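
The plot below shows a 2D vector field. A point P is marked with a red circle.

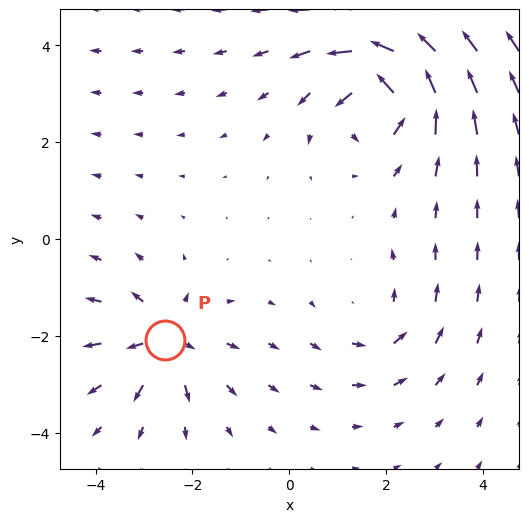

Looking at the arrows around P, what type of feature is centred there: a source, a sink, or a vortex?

At P (-2.6, -2.1) the arrows spread outward. Divergence about +4, curl ≈0 — positive divergence with near-zero curl is a source.

source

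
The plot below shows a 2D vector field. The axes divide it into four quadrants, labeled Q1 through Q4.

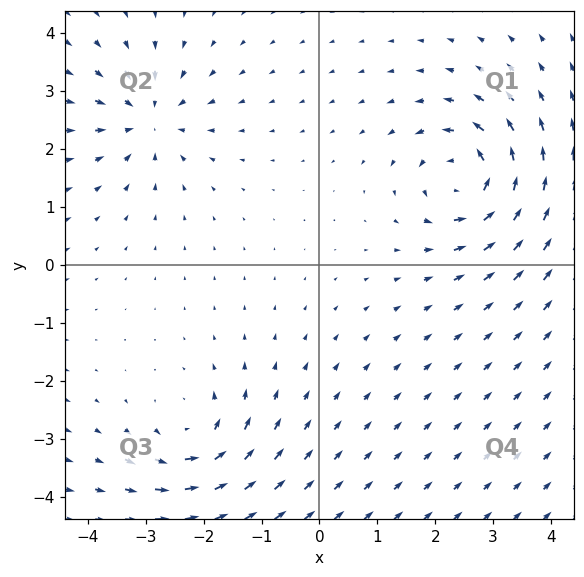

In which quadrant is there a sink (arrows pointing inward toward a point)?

The sink sits at approximately (-2.9, 2.5), which lies in quadrant Q2. The divergence there is about -5, negative as expected for a sink.

Q2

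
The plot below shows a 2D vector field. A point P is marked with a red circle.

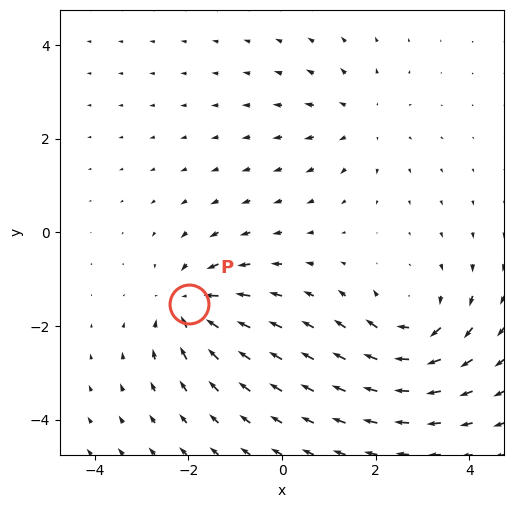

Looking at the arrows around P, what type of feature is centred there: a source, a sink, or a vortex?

sink

At P (-2.0, -1.5) the arrows converge inward. Divergence about -5, curl ≈0 — negative divergence with near-zero curl is a sink.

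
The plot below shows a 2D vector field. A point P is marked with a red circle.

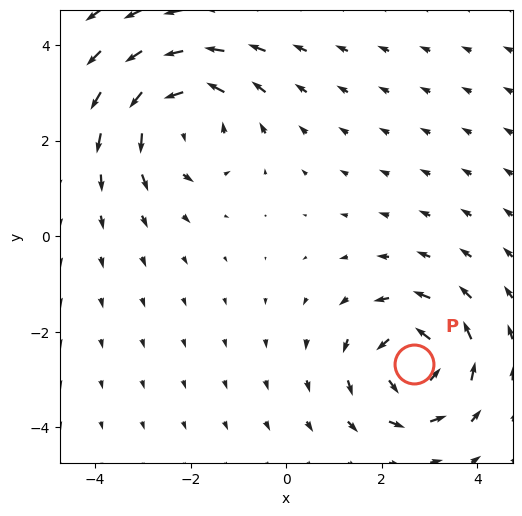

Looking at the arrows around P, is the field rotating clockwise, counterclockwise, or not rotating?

Near P at (2.7, -2.7) the arrows circulate counterclockwise. The curl (z-component) there is about +4; positive curl means counterclockwise rotation.

counterclockwise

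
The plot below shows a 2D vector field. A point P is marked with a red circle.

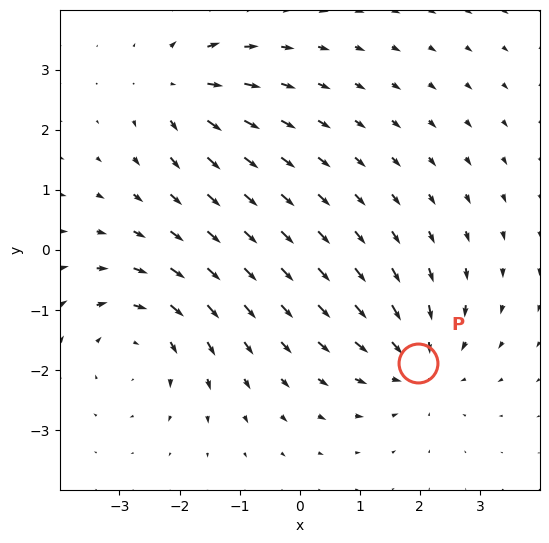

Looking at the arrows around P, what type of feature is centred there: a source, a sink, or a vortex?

sink

At P (2.0, -1.9) the arrows converge inward. Divergence about -4, curl ≈0 — negative divergence with near-zero curl is a sink.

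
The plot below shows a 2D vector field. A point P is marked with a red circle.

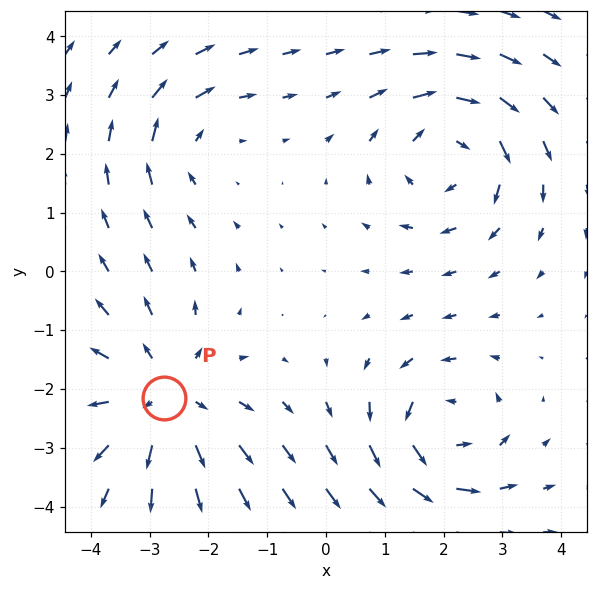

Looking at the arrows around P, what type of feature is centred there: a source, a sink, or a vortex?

source

At P (-2.8, -2.1) the arrows spread outward. Divergence about +4, curl ≈0 — positive divergence with near-zero curl is a source.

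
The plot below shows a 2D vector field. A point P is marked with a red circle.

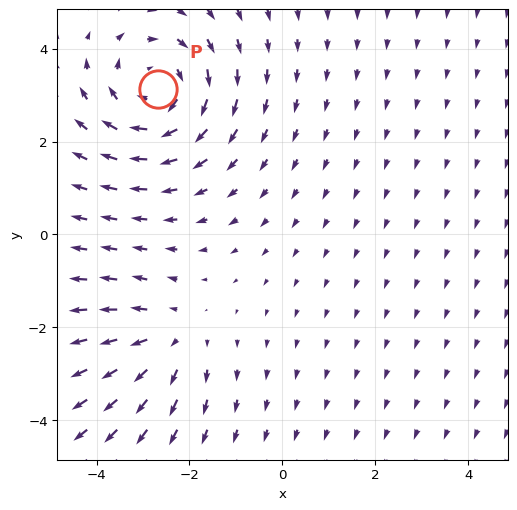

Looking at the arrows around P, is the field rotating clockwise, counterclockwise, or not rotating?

clockwise

Near P at (-2.7, 3.1) the arrows circulate clockwise. The curl (z-component) there is about -4; negative curl means clockwise rotation.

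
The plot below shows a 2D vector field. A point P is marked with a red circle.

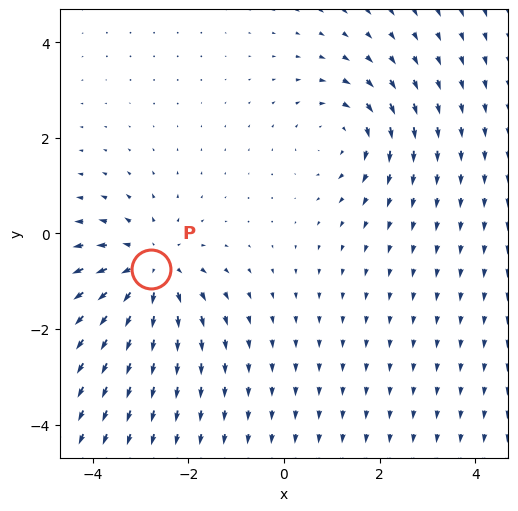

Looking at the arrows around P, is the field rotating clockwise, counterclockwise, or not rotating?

Near P at (-2.8, -0.8) the arrows show no circulation. The curl there is ≈0.

not rotating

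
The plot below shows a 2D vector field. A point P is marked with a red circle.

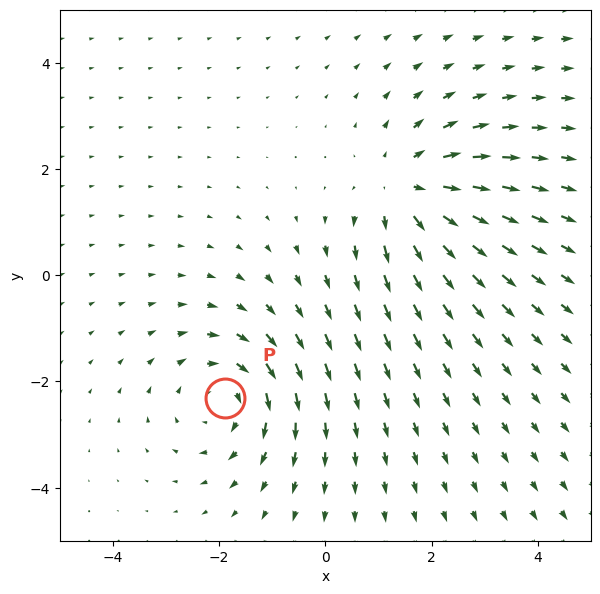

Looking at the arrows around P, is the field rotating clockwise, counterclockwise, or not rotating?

clockwise

Near P at (-1.9, -2.3) the arrows circulate clockwise. The curl (z-component) there is about -4; negative curl means clockwise rotation.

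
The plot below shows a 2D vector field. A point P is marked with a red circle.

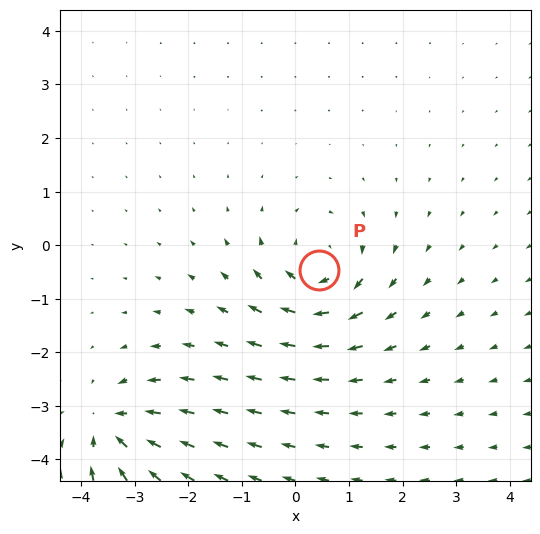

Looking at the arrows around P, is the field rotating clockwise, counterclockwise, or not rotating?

Near P at (0.4, -0.5) the arrows circulate clockwise. The curl (z-component) there is about -5; negative curl means clockwise rotation.

clockwise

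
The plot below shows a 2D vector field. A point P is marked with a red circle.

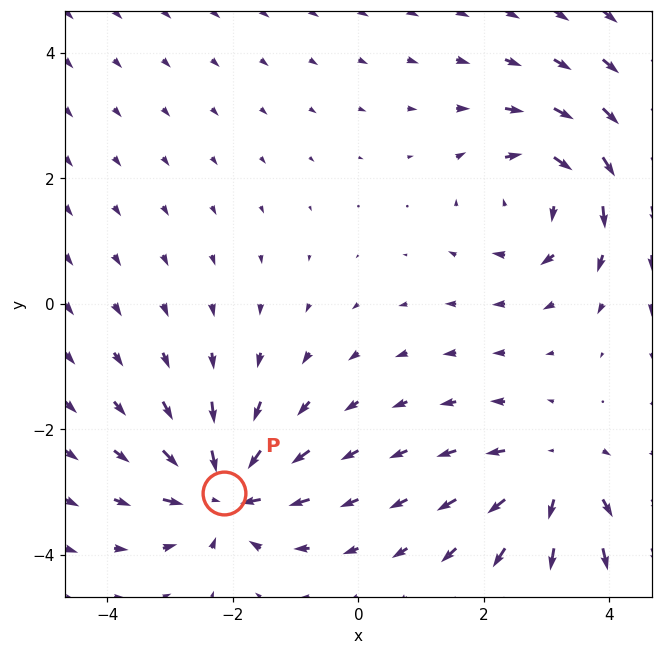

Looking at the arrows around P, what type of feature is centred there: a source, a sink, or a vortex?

sink

At P (-2.1, -3.0) the arrows converge inward. Divergence about -5, curl ≈0 — negative divergence with near-zero curl is a sink.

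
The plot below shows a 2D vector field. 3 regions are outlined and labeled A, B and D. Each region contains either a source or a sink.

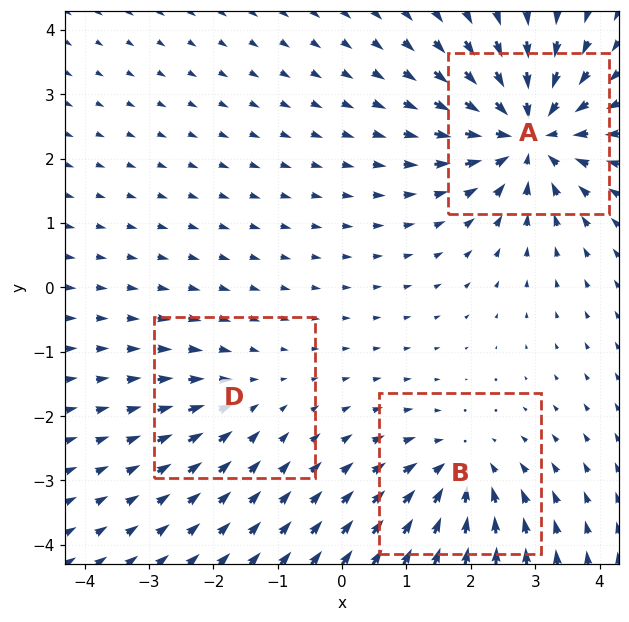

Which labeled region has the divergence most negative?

Divergence at each region's feature centre — A: about -6, B: about -4, D: about -2. Region A is most negative.

A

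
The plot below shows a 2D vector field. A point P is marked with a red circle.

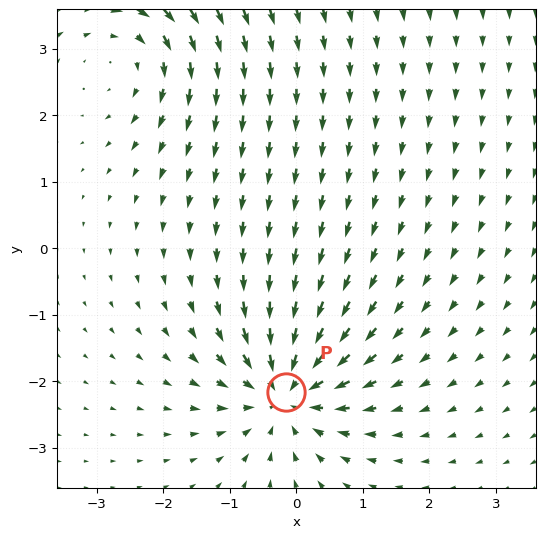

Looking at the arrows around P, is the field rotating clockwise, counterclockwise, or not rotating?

Near P at (-0.2, -2.2) the arrows show no circulation. The curl there is ≈0.

not rotating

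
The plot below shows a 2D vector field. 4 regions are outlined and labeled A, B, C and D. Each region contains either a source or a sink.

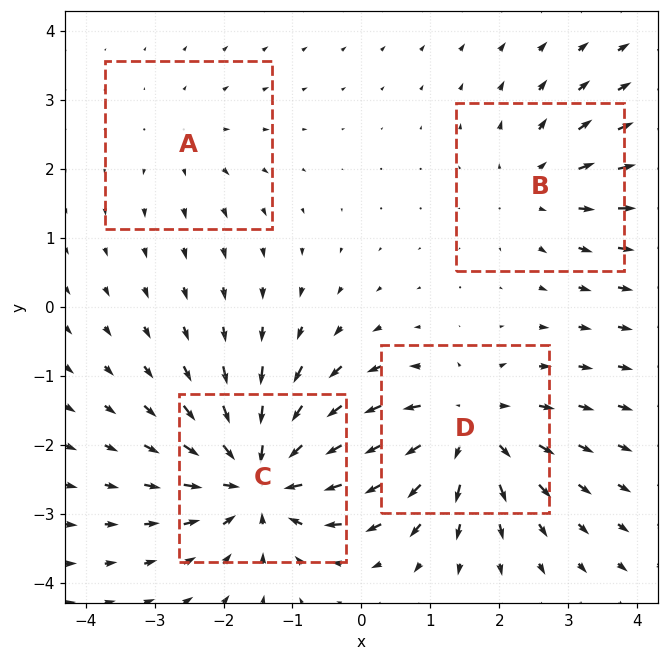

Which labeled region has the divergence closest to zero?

A

Divergence at each region's feature centre — A: about +2, B: about +3, C: about -7, D: about +5. Region A is closest to zero.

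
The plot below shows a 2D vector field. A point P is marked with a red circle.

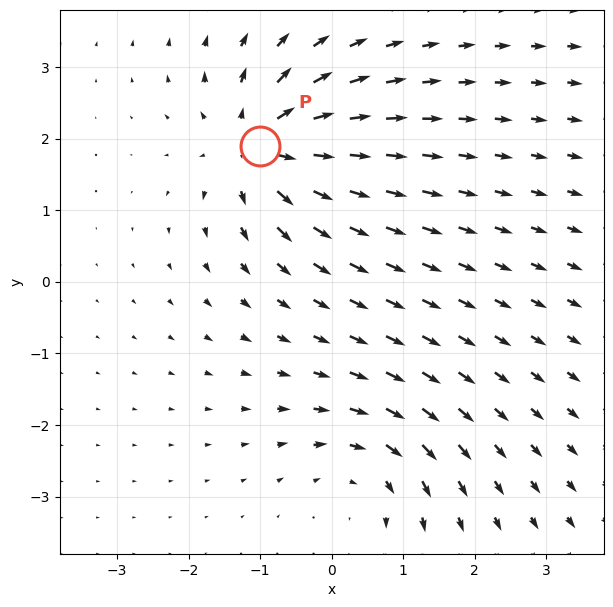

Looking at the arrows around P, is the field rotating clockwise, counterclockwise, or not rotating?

not rotating

Near P at (-1.0, 1.9) the arrows show no circulation. The curl there is ≈0.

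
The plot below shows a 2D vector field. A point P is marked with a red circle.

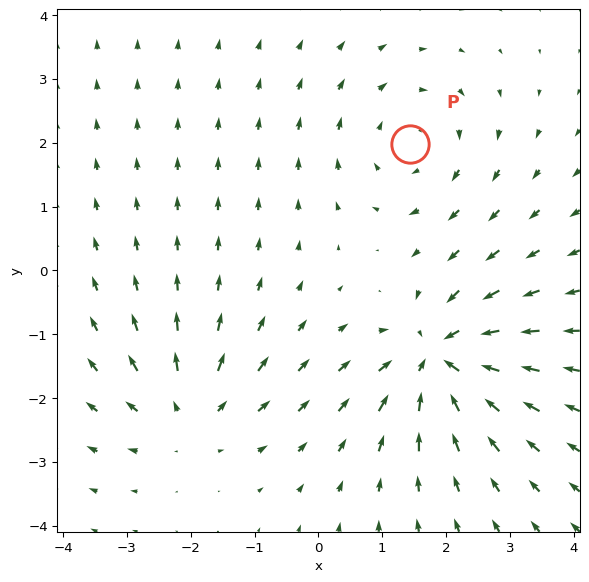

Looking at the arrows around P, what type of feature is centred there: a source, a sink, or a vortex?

vortex

At P (1.4, 2.0) the arrows circulate clockwise. Divergence ≈0, curl about -3 — near-zero divergence with nonzero curl is a vortex.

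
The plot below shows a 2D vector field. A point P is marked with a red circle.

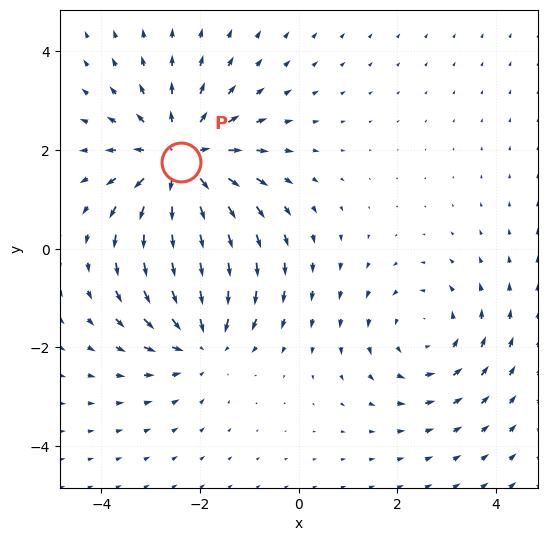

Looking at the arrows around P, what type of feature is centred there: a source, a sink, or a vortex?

At P (-2.4, 1.7) the arrows spread outward. Divergence about +4, curl ≈0 — positive divergence with near-zero curl is a source.

source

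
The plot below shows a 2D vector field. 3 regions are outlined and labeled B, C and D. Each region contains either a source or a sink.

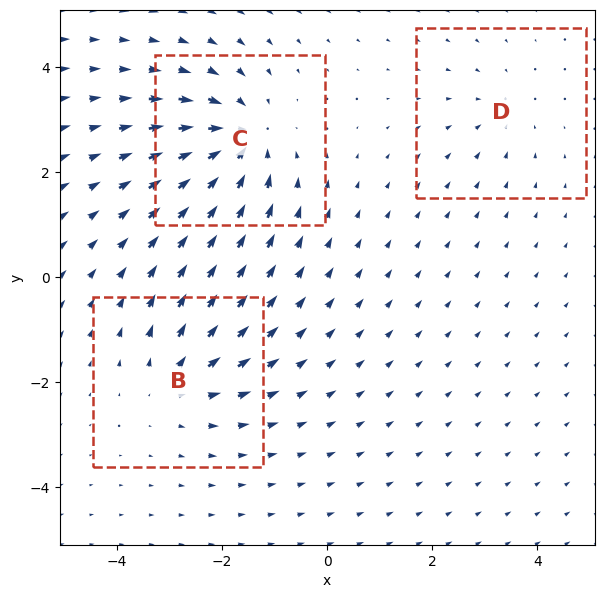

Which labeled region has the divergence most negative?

C

Divergence at each region's feature centre — B: about +3, C: about -5, D: about -2. Region C is most negative.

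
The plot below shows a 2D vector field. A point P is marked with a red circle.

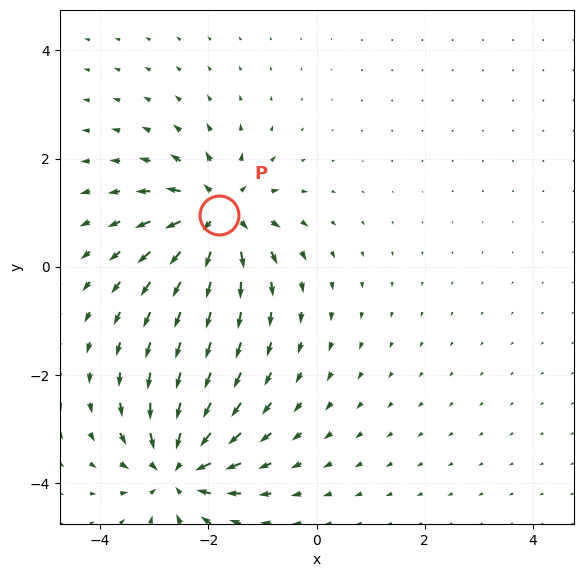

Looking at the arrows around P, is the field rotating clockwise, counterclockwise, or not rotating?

Near P at (-1.8, 1.0) the arrows show no circulation. The curl there is ≈0.

not rotating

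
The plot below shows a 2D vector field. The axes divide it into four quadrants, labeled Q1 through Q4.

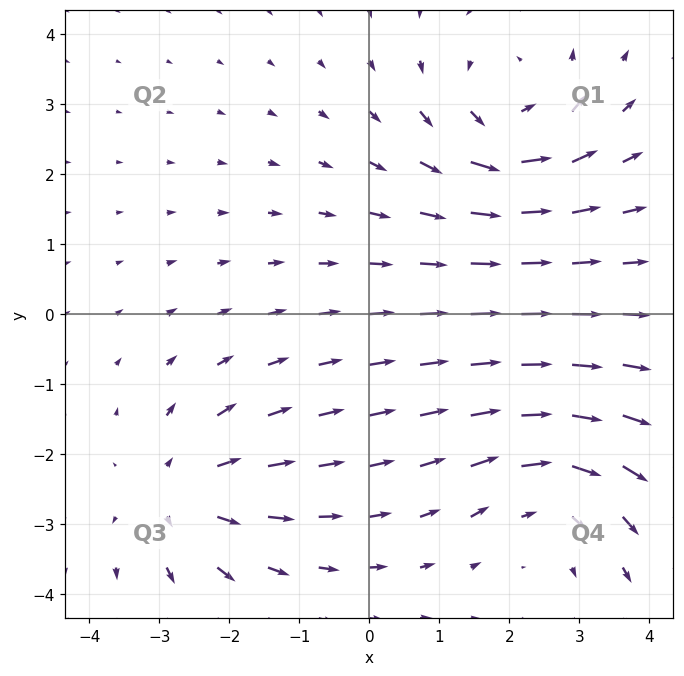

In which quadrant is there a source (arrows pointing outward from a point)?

Q3

The source sits at approximately (-2.7, -2.6), which lies in quadrant Q3. The divergence there is about +4, positive as expected for a source.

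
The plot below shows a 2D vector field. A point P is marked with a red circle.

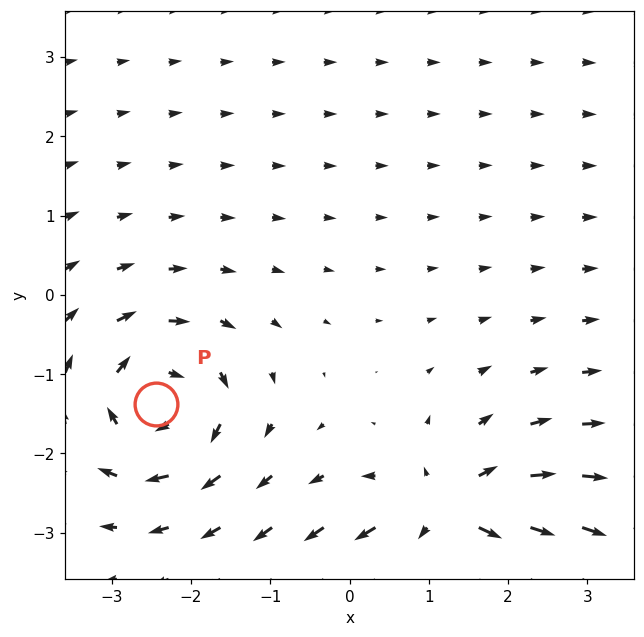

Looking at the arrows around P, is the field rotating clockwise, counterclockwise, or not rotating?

Near P at (-2.4, -1.4) the arrows circulate clockwise. The curl (z-component) there is about -5; negative curl means clockwise rotation.

clockwise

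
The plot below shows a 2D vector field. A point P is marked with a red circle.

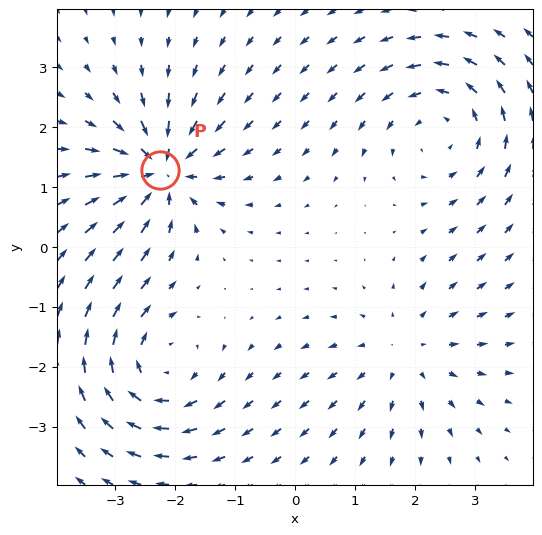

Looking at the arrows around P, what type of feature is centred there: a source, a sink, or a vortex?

sink

At P (-2.3, 1.3) the arrows converge inward. Divergence about -6, curl ≈0 — negative divergence with near-zero curl is a sink.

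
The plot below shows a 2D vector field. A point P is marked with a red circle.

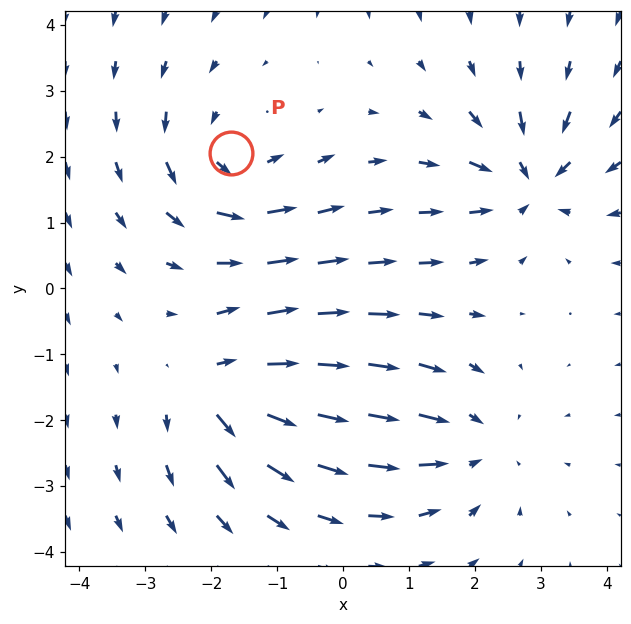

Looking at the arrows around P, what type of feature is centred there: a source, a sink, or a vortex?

vortex

At P (-1.7, 2.1) the arrows circulate counterclockwise. Divergence ≈0, curl about +5 — near-zero divergence with nonzero curl is a vortex.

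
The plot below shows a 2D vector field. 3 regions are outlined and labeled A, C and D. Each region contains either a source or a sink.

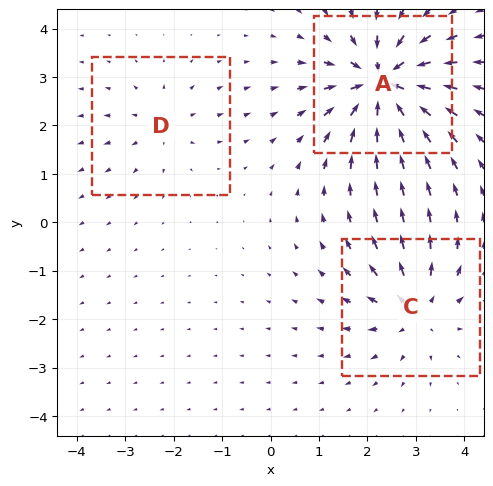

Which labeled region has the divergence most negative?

A

Divergence at each region's feature centre — A: about -6, C: about +4, D: about +2. Region A is most negative.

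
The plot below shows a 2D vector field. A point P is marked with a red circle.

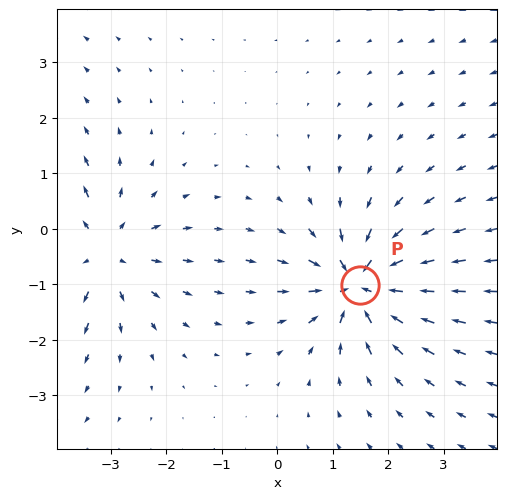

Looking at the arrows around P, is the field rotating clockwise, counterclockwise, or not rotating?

Near P at (1.5, -1.0) the arrows show no circulation. The curl there is ≈0.

not rotating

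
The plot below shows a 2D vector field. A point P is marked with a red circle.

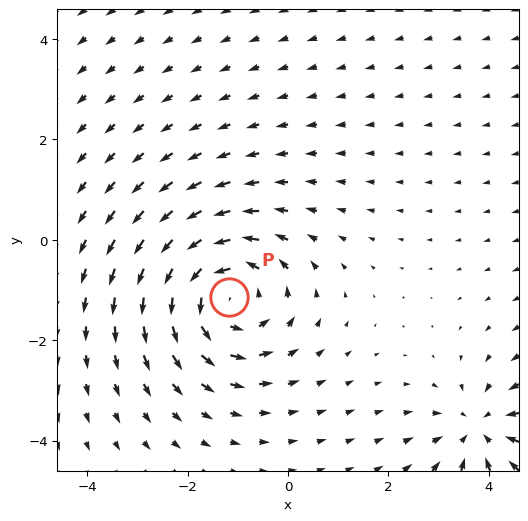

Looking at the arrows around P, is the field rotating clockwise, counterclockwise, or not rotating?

counterclockwise

Near P at (-1.2, -1.1) the arrows circulate counterclockwise. The curl (z-component) there is about +4; positive curl means counterclockwise rotation.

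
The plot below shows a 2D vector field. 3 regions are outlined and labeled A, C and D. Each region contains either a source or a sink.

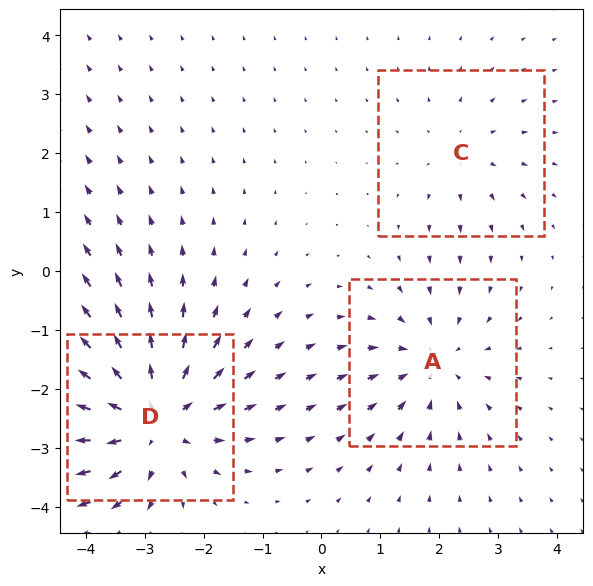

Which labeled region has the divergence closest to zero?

C

Divergence at each region's feature centre — A: about -3, C: about +2, D: about +5. Region C is closest to zero.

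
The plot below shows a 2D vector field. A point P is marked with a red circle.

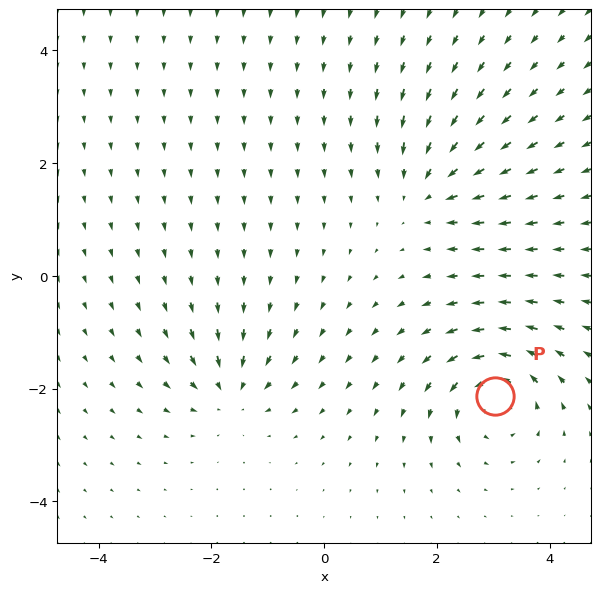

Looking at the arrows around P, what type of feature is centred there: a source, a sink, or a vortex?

At P (3.0, -2.1) the arrows circulate counterclockwise. Divergence ≈0, curl about +5 — near-zero divergence with nonzero curl is a vortex.

vortex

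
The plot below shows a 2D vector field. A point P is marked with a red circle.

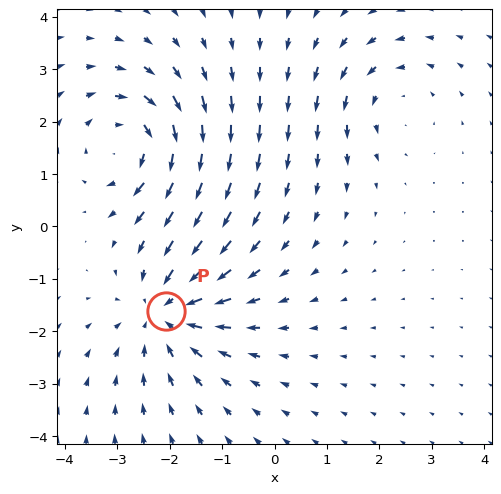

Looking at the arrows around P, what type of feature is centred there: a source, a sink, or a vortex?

At P (-2.1, -1.6) the arrows converge inward. Divergence about -5, curl ≈0 — negative divergence with near-zero curl is a sink.

sink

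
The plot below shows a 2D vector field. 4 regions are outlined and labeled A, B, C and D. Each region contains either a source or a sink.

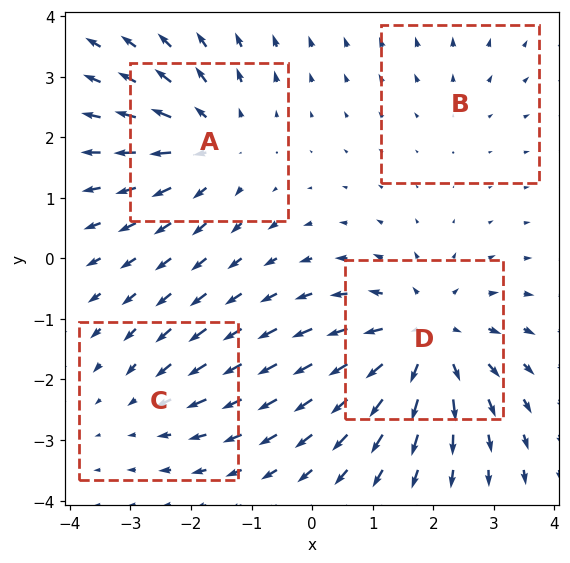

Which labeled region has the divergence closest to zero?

B

Divergence at each region's feature centre — A: about +5, B: about +2, C: about -3, D: about +6. Region B is closest to zero.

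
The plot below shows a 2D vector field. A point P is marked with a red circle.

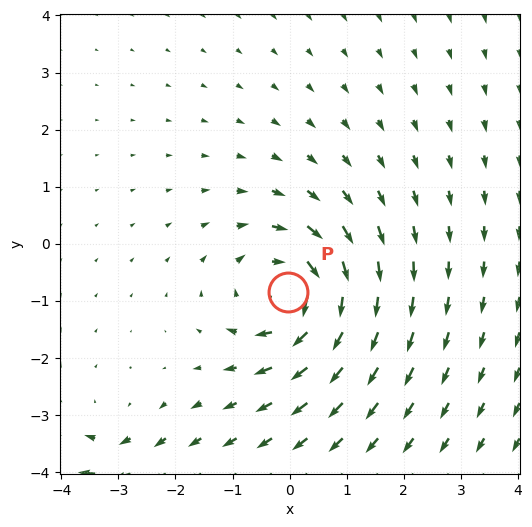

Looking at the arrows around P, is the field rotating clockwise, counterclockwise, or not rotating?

Near P at (-0.0, -0.8) the arrows circulate clockwise. The curl (z-component) there is about -5; negative curl means clockwise rotation.

clockwise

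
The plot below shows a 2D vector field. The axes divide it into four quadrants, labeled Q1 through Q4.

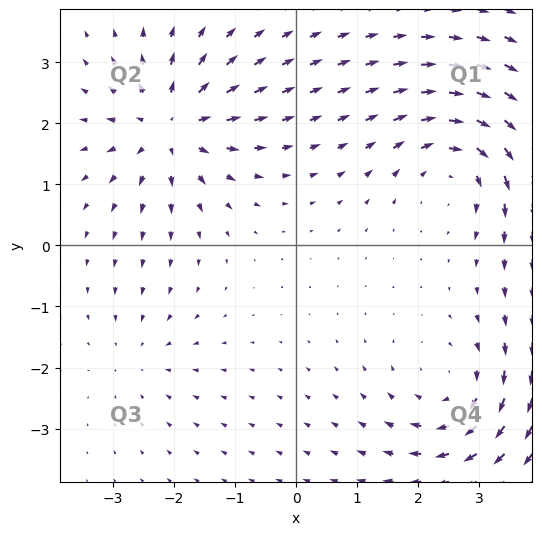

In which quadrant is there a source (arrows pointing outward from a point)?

The source sits at approximately (-2.1, 2.0), which lies in quadrant Q2. The divergence there is about +6, positive as expected for a source.

Q2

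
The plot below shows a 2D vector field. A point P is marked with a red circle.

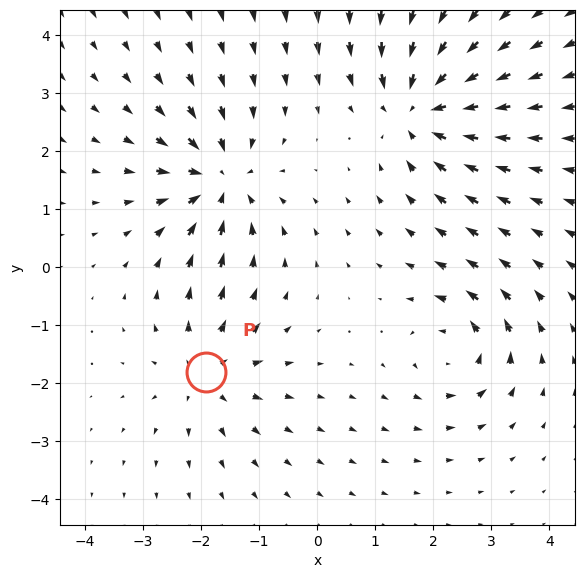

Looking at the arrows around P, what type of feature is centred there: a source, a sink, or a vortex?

At P (-1.9, -1.8) the arrows spread outward. Divergence about +4, curl ≈0 — positive divergence with near-zero curl is a source.

source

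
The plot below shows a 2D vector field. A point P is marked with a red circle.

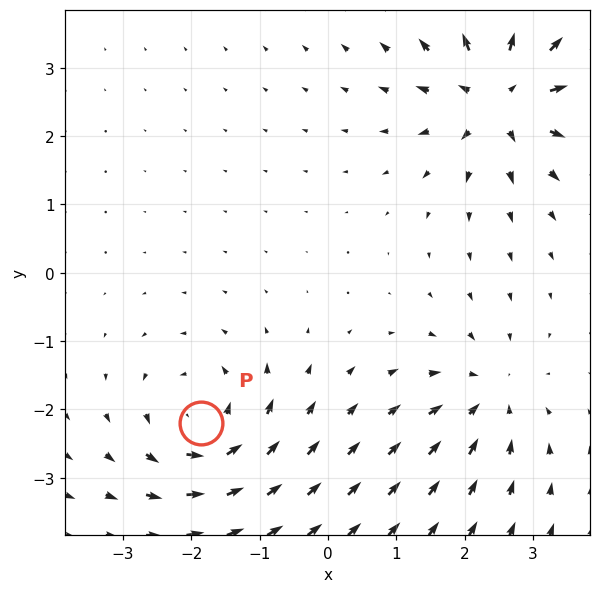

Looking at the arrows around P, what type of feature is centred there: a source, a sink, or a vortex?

At P (-1.9, -2.2) the arrows circulate counterclockwise. Divergence ≈0, curl about +5 — near-zero divergence with nonzero curl is a vortex.

vortex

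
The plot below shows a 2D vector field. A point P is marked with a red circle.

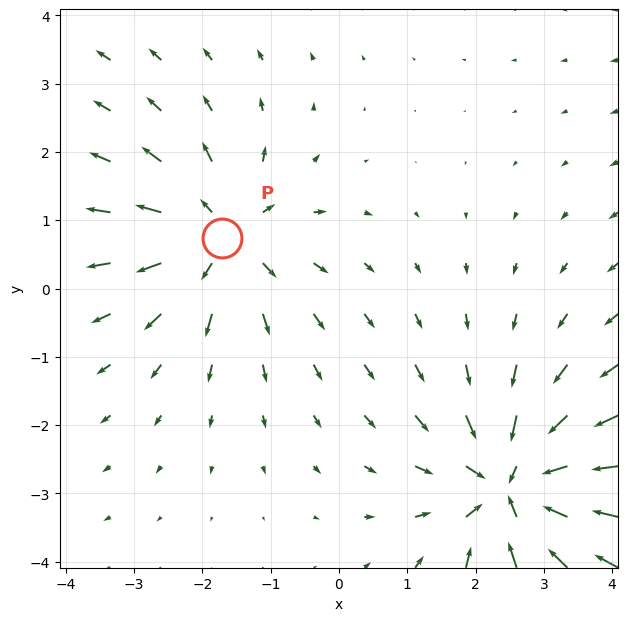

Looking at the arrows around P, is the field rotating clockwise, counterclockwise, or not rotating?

Near P at (-1.7, 0.7) the arrows show no circulation. The curl there is ≈0.

not rotating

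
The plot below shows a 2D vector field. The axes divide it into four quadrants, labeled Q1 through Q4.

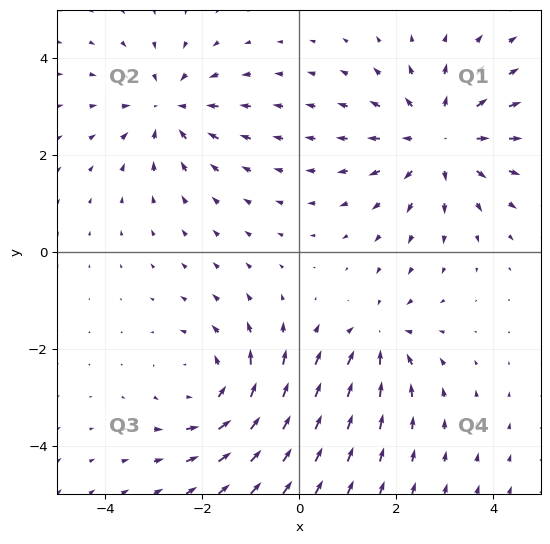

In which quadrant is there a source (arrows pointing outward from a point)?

Q1

The source sits at approximately (2.9, 2.3), which lies in quadrant Q1. The divergence there is about +4, positive as expected for a source.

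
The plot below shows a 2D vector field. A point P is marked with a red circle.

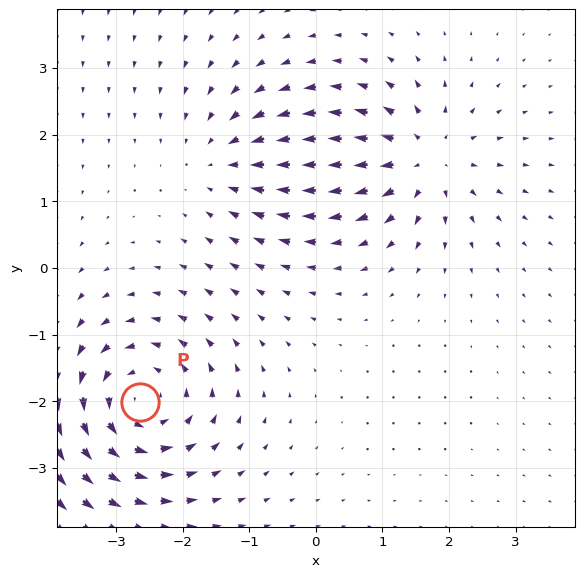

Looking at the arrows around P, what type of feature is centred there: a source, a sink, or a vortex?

vortex

At P (-2.6, -2.0) the arrows circulate counterclockwise. Divergence ≈0, curl about +5 — near-zero divergence with nonzero curl is a vortex.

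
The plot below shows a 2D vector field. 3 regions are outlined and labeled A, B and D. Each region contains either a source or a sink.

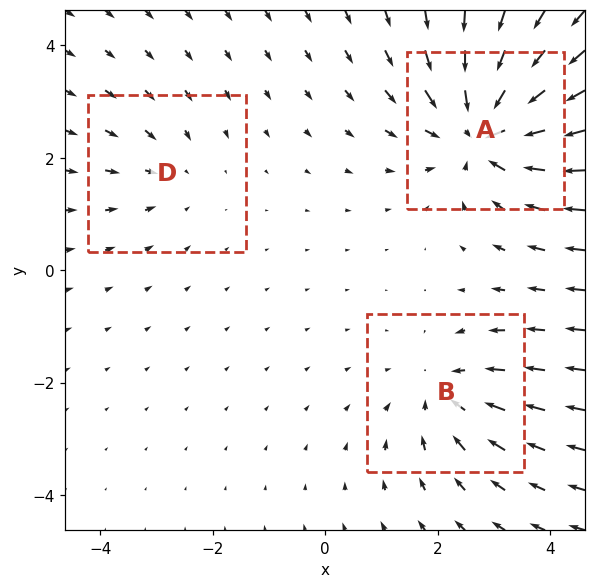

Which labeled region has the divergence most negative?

Divergence at each region's feature centre — A: about -5, B: about -3, D: about -2. Region A is most negative.

A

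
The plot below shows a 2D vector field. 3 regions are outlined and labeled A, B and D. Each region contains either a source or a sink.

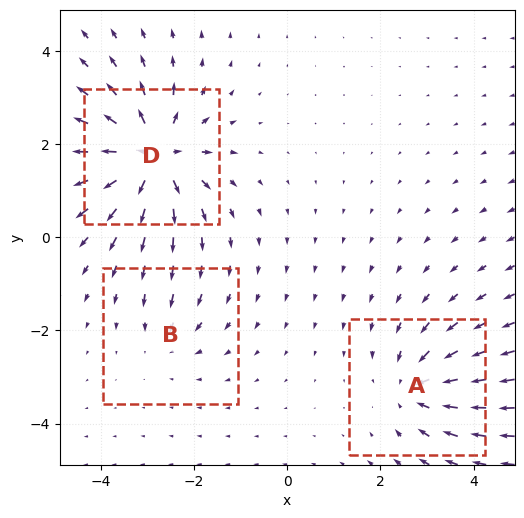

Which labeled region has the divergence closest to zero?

Divergence at each region's feature centre — A: about -4, B: about -2, D: about +6. Region B is closest to zero.

B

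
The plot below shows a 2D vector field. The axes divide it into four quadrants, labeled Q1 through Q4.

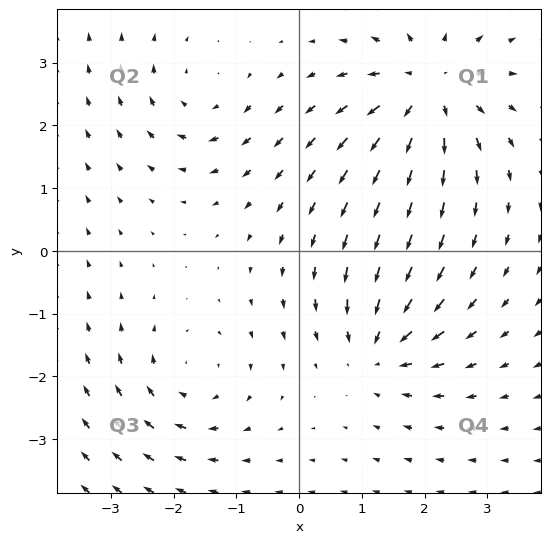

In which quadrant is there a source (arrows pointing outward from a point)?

The source sits at approximately (2.1, 2.6), which lies in quadrant Q1. The divergence there is about +5, positive as expected for a source.

Q1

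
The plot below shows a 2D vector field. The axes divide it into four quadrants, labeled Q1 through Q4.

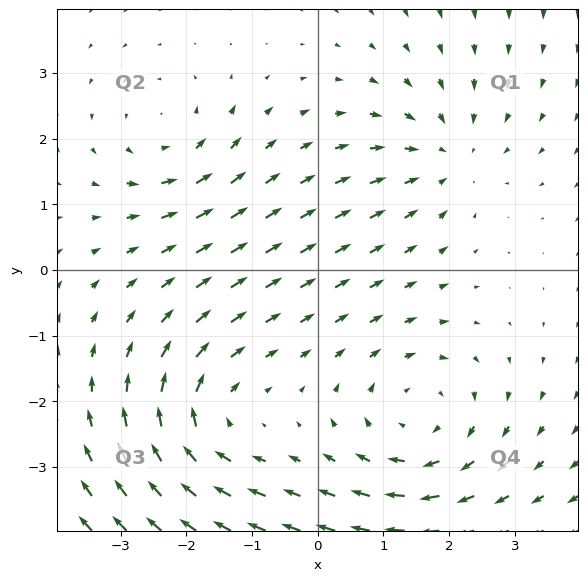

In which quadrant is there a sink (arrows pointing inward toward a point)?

Q1

The sink sits at approximately (2.0, 1.7), which lies in quadrant Q1. The divergence there is about -3, negative as expected for a sink.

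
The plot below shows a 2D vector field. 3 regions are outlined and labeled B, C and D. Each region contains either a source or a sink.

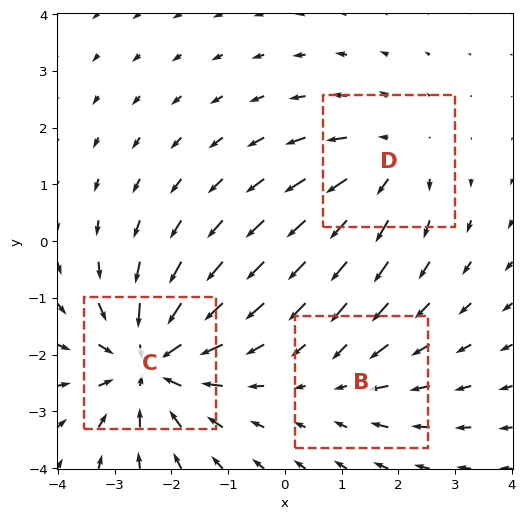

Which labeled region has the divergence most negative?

Divergence at each region's feature centre — B: about -2, C: about -5, D: about +3. Region C is most negative.

C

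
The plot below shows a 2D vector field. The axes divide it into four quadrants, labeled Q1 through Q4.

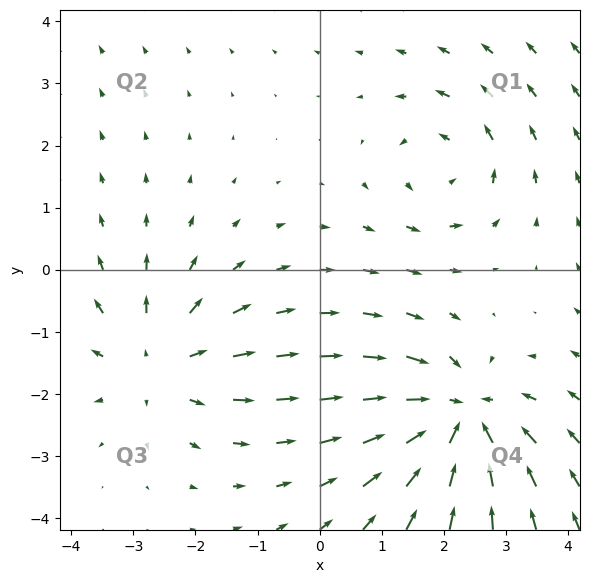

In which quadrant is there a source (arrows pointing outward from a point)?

The source sits at approximately (-2.6, -1.5), which lies in quadrant Q3. The divergence there is about +3, positive as expected for a source.

Q3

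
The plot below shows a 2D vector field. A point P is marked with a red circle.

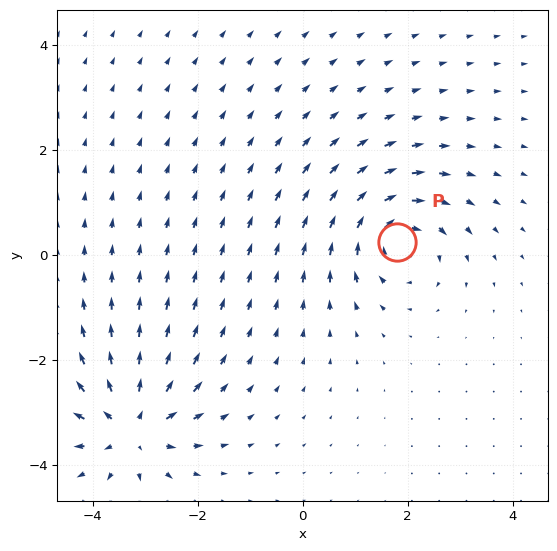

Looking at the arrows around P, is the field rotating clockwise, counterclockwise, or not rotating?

Near P at (1.8, 0.3) the arrows circulate clockwise. The curl (z-component) there is about -5; negative curl means clockwise rotation.

clockwise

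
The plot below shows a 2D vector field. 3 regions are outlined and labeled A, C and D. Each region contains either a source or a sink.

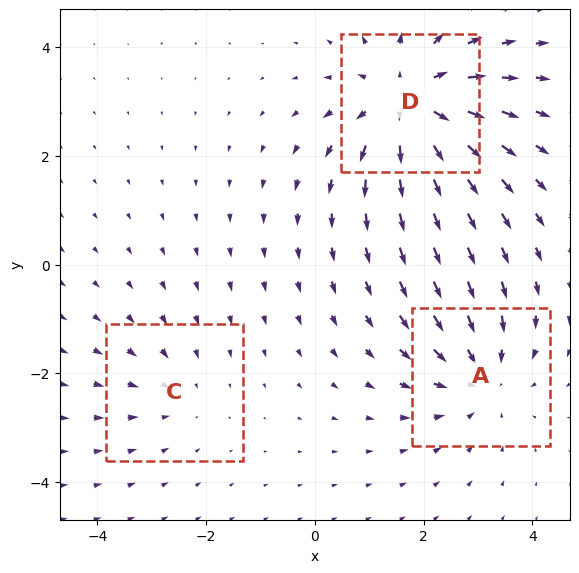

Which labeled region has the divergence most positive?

Divergence at each region's feature centre — A: about -3, C: about -2, D: about +4. Region D is most positive.

D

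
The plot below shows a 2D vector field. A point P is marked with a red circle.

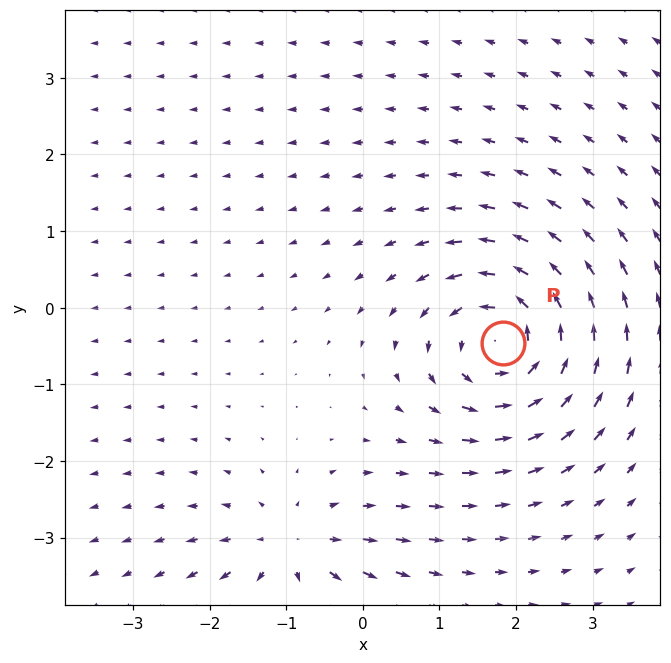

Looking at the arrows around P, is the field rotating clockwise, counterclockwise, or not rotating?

Near P at (1.8, -0.5) the arrows circulate counterclockwise. The curl (z-component) there is about +5; positive curl means counterclockwise rotation.

counterclockwise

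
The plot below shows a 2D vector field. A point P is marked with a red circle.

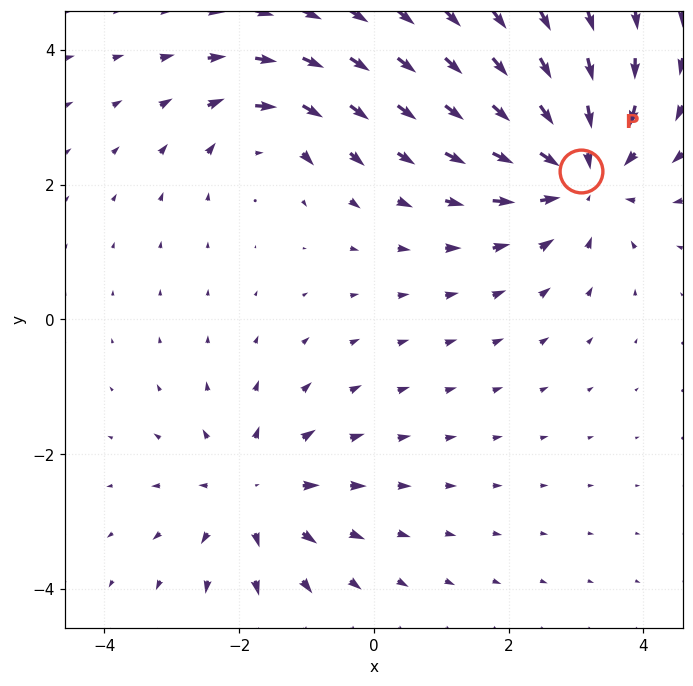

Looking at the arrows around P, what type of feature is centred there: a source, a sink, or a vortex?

At P (3.1, 2.2) the arrows converge inward. Divergence about -4, curl ≈0 — negative divergence with near-zero curl is a sink.

sink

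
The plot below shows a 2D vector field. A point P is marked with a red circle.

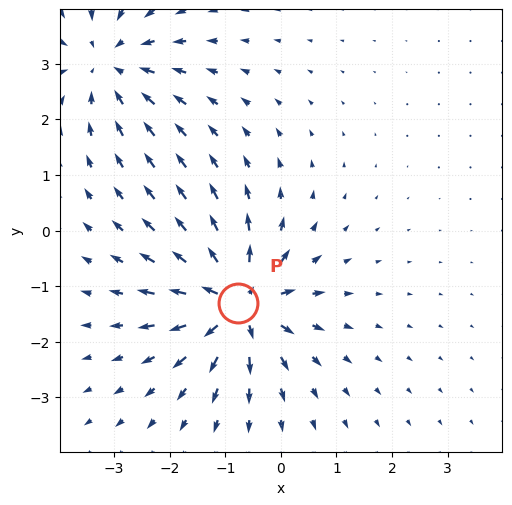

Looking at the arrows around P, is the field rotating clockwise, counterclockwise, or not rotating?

Near P at (-0.8, -1.3) the arrows show no circulation. The curl there is ≈0.

not rotating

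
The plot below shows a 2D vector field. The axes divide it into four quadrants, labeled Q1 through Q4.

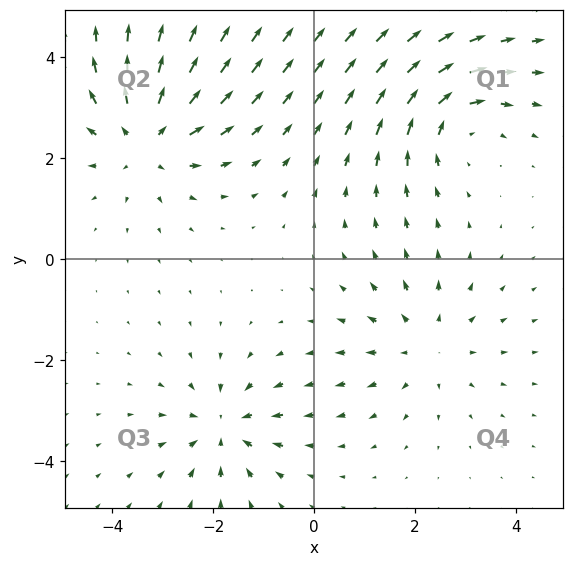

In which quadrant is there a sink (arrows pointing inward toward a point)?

Q3

The sink sits at approximately (-1.8, -3.3), which lies in quadrant Q3. The divergence there is about -4, negative as expected for a sink.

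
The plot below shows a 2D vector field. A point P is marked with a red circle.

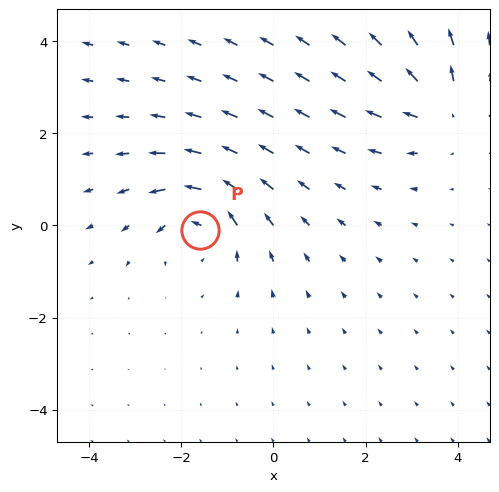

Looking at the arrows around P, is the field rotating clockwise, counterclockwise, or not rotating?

counterclockwise

Near P at (-1.6, -0.1) the arrows circulate counterclockwise. The curl (z-component) there is about +4; positive curl means counterclockwise rotation.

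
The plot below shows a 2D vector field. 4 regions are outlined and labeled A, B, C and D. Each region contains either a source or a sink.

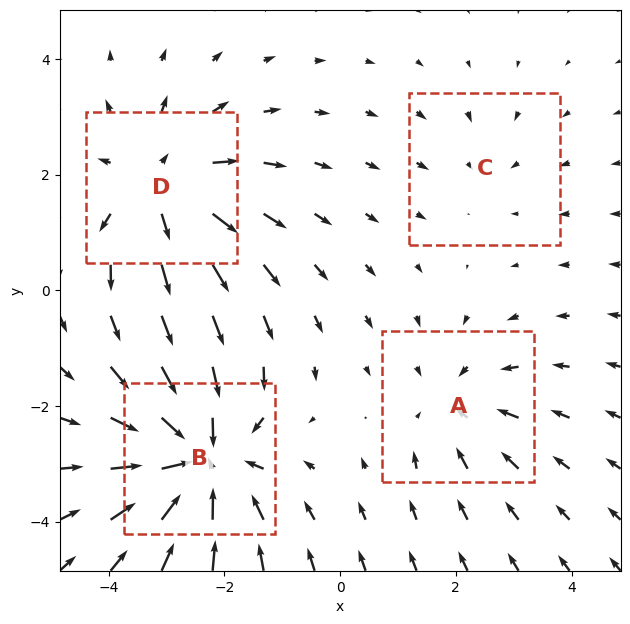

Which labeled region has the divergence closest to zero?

Divergence at each region's feature centre — A: about -3, B: about -6, C: about -2, D: about +5. Region C is closest to zero.

C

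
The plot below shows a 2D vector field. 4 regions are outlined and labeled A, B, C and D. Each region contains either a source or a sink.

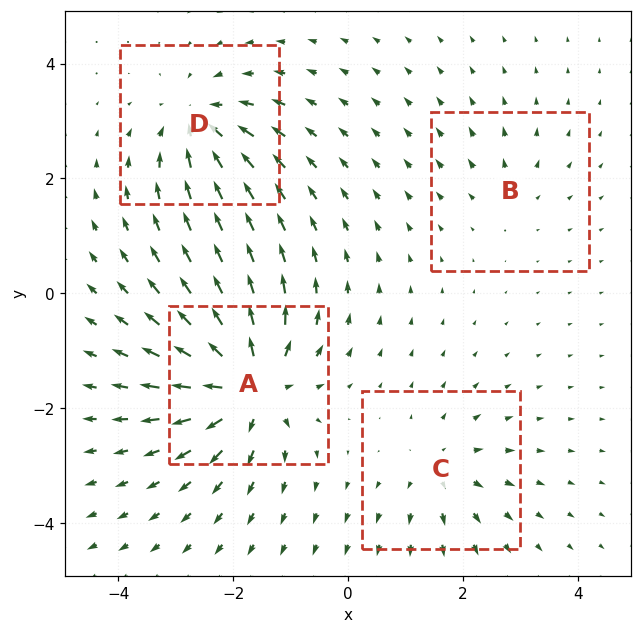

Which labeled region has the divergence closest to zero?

B

Divergence at each region's feature centre — A: about +9, B: about +2, C: about +4, D: about -6. Region B is closest to zero.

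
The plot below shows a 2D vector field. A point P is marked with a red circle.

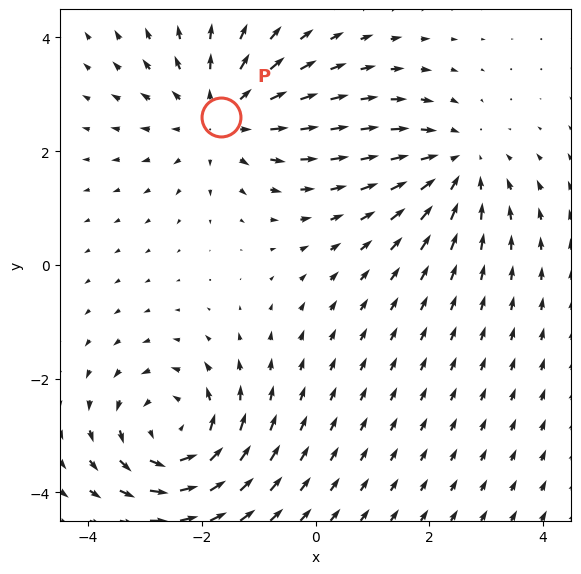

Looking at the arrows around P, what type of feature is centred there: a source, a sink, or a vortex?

source

At P (-1.7, 2.6) the arrows spread outward. Divergence about +4, curl ≈0 — positive divergence with near-zero curl is a source.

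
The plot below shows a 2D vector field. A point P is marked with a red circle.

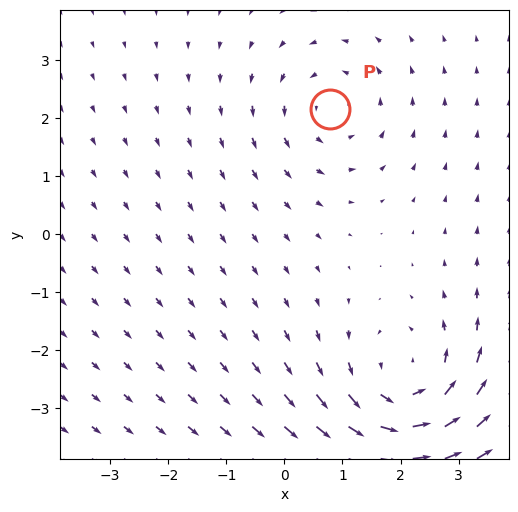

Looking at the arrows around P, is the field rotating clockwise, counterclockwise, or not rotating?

Near P at (0.8, 2.2) the arrows circulate counterclockwise. The curl (z-component) there is about +2; positive curl means counterclockwise rotation.

counterclockwise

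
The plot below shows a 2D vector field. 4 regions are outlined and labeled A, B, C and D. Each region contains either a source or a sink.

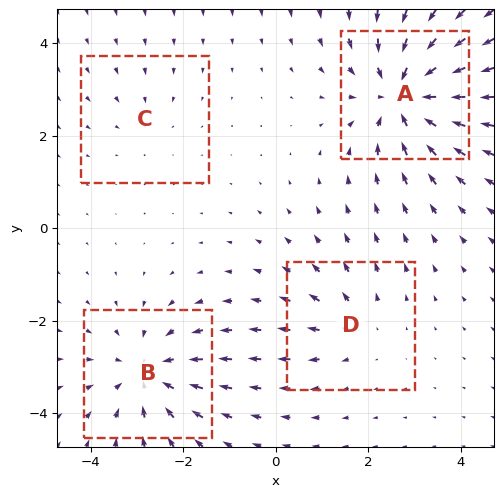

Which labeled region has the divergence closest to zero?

C

Divergence at each region's feature centre — A: about -6, B: about -5, C: about -2, D: about +3. Region C is closest to zero.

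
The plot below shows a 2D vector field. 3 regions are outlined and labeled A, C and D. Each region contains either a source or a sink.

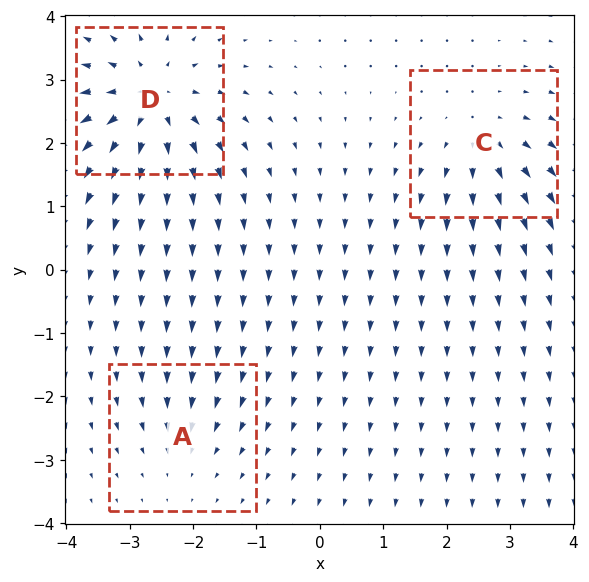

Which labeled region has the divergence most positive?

Divergence at each region's feature centre — A: about -2, C: about +4, D: about +6. Region D is most positive.

D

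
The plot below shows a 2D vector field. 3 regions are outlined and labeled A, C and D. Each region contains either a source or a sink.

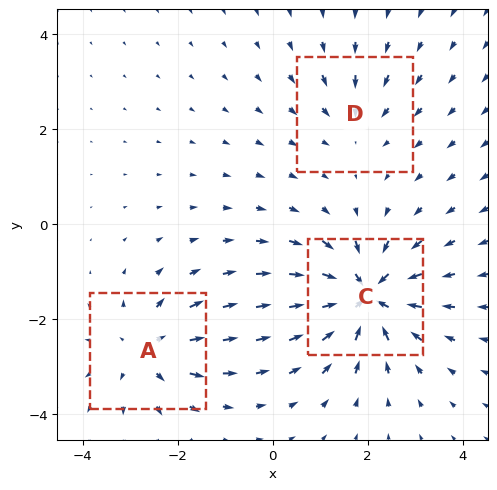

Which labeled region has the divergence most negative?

C

Divergence at each region's feature centre — A: about +4, C: about -6, D: about -2. Region C is most negative.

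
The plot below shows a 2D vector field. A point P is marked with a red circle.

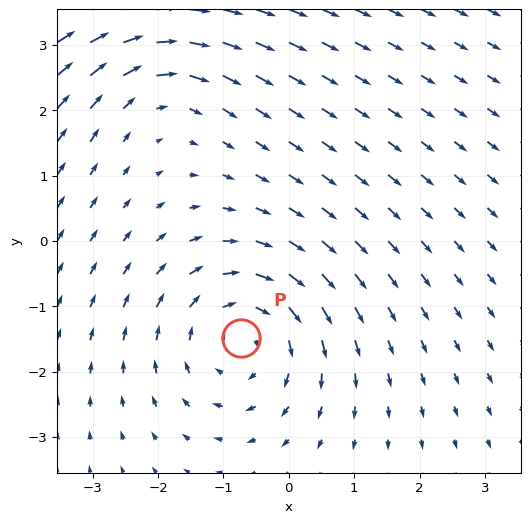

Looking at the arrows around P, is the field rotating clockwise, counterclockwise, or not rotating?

clockwise

Near P at (-0.7, -1.5) the arrows circulate clockwise. The curl (z-component) there is about -4; negative curl means clockwise rotation.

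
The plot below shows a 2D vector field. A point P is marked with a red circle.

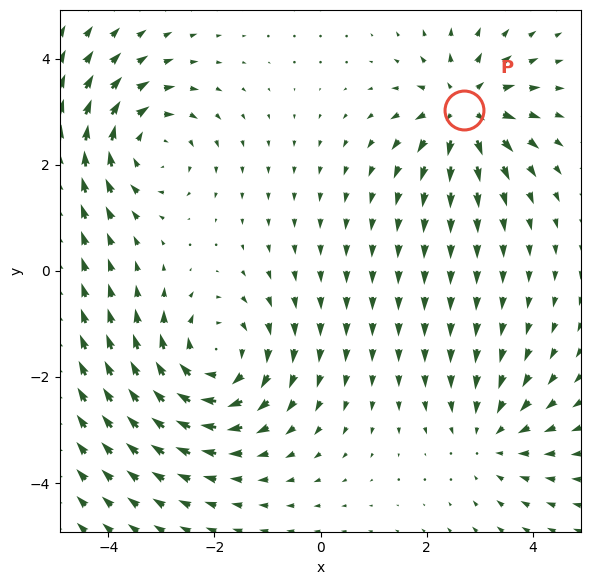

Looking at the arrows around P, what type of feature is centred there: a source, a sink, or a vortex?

source

At P (2.7, 3.0) the arrows spread outward. Divergence about +5, curl ≈0 — positive divergence with near-zero curl is a source.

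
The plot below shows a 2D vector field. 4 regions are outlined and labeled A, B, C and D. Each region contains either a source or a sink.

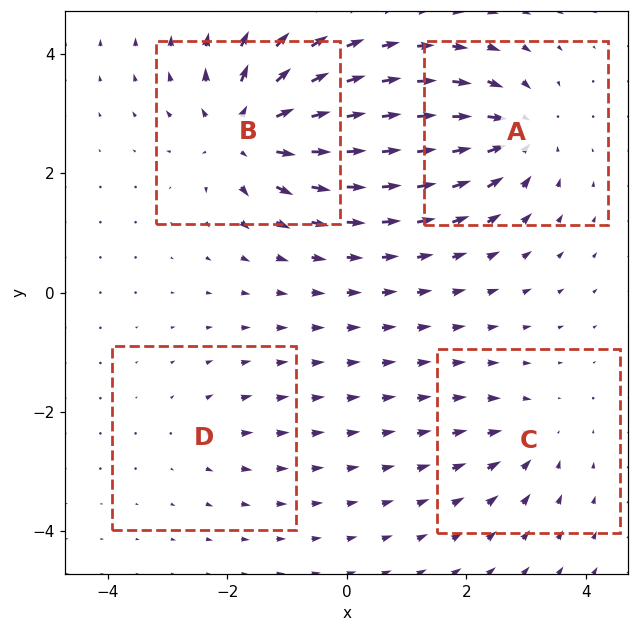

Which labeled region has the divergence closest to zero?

D

Divergence at each region's feature centre — A: about -6, B: about +8, C: about -3, D: about +2. Region D is closest to zero.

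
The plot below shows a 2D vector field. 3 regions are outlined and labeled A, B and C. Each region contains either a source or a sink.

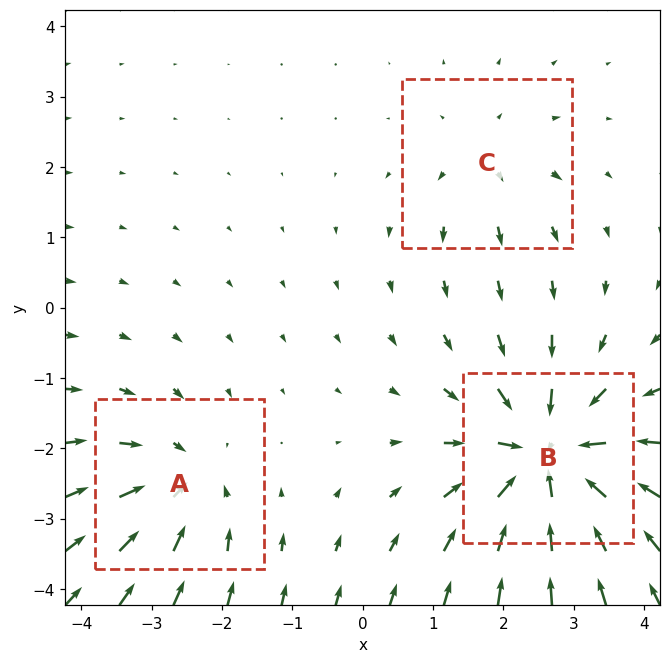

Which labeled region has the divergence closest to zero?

C

Divergence at each region's feature centre — A: about -4, B: about -6, C: about +2. Region C is closest to zero.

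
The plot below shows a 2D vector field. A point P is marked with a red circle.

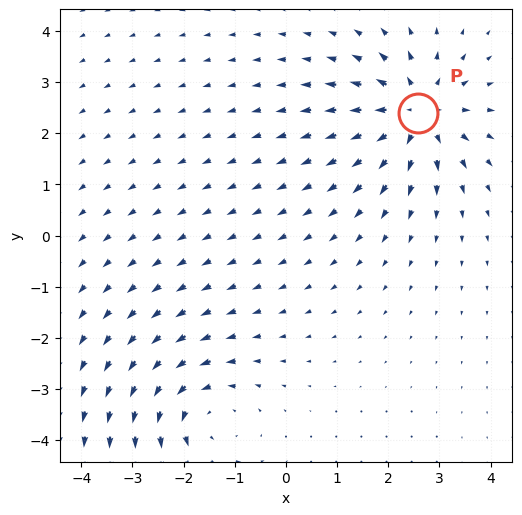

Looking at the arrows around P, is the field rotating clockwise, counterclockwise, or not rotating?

Near P at (2.6, 2.4) the arrows show no circulation. The curl there is ≈0.

not rotating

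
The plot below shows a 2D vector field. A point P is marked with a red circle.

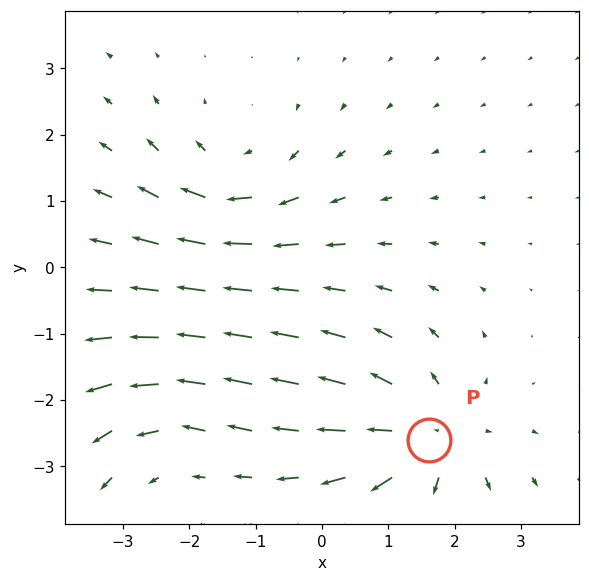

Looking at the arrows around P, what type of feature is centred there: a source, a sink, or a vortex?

At P (1.6, -2.6) the arrows spread outward. Divergence about +5, curl ≈0 — positive divergence with near-zero curl is a source.

source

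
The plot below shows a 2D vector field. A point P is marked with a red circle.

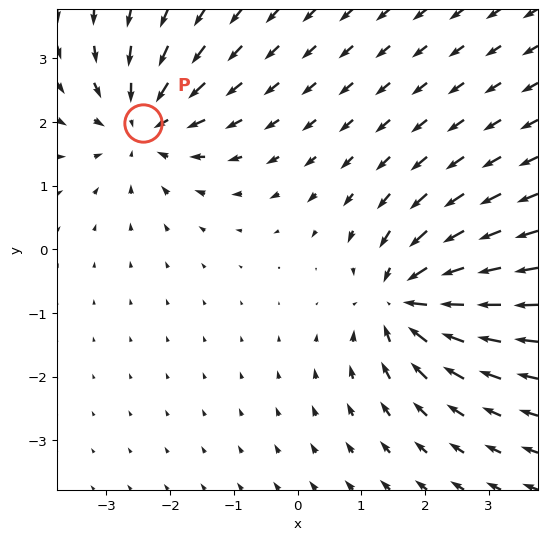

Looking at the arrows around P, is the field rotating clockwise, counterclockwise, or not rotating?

Near P at (-2.4, 2.0) the arrows show no circulation. The curl there is ≈0.

not rotating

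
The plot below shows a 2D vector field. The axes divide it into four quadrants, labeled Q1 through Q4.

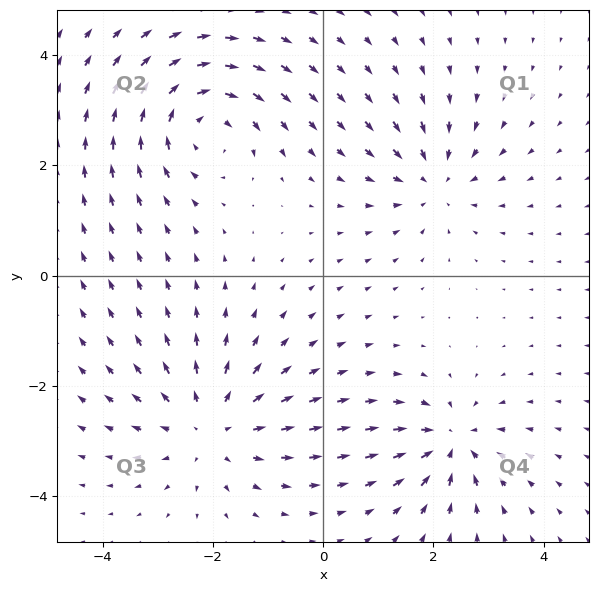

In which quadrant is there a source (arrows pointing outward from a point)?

The source sits at approximately (-2.0, -2.8), which lies in quadrant Q3. The divergence there is about +4, positive as expected for a source.

Q3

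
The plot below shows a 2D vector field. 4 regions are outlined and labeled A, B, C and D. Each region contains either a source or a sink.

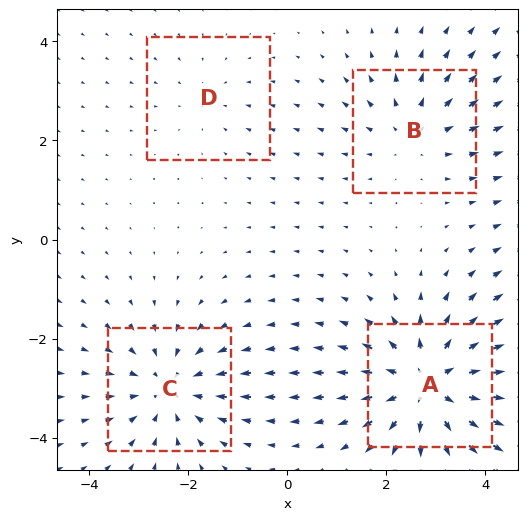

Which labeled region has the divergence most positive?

Divergence at each region's feature centre — A: about +6, B: about +3, C: about -4, D: about -2. Region A is most positive.

A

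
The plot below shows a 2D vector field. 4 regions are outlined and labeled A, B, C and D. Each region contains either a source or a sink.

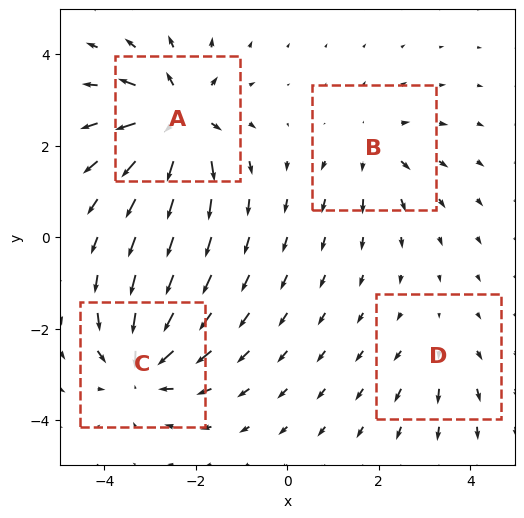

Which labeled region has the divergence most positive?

A

Divergence at each region's feature centre — A: about +8, B: about +4, C: about -6, D: about +2. Region A is most positive.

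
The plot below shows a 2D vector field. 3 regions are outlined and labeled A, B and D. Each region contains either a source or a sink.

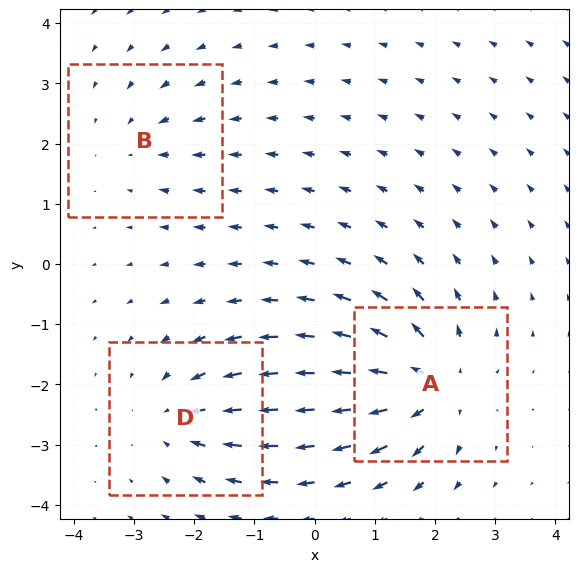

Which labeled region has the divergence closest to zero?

B

Divergence at each region's feature centre — A: about +5, B: about -2, D: about -3. Region B is closest to zero.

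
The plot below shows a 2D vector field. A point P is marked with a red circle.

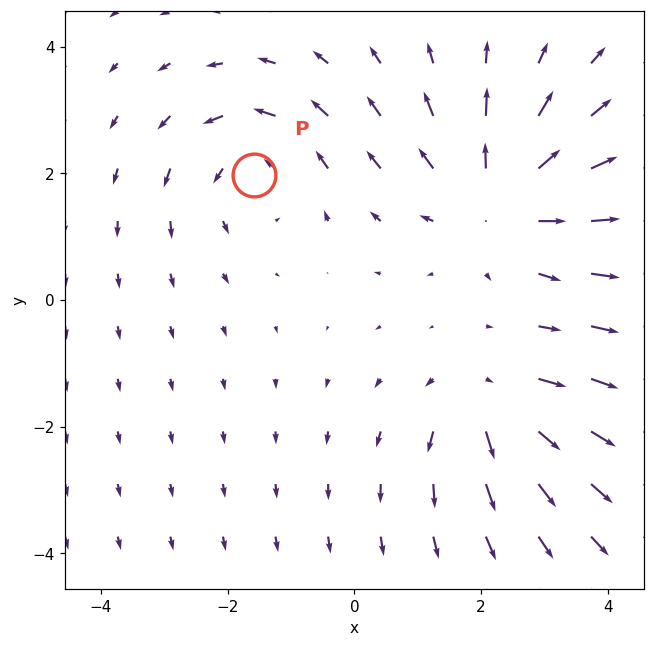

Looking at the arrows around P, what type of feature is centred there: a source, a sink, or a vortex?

At P (-1.6, 2.0) the arrows circulate counterclockwise. Divergence ≈0, curl about +4 — near-zero divergence with nonzero curl is a vortex.

vortex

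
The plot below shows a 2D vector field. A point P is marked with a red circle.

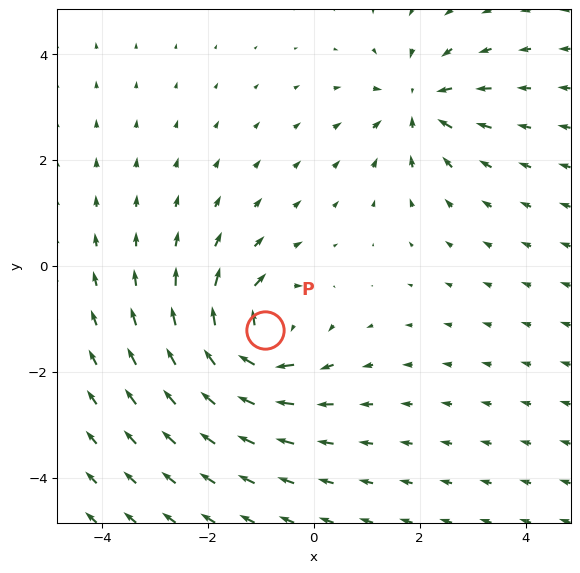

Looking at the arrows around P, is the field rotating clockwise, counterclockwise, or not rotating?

Near P at (-0.9, -1.2) the arrows circulate clockwise. The curl (z-component) there is about -4; negative curl means clockwise rotation.

clockwise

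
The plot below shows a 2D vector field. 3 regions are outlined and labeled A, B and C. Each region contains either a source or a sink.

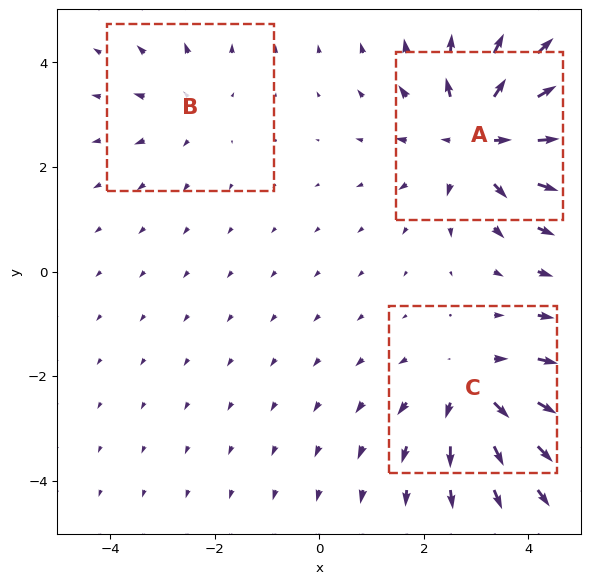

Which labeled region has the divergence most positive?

A

Divergence at each region's feature centre — A: about +5, B: about +2, C: about +3. Region A is most positive.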